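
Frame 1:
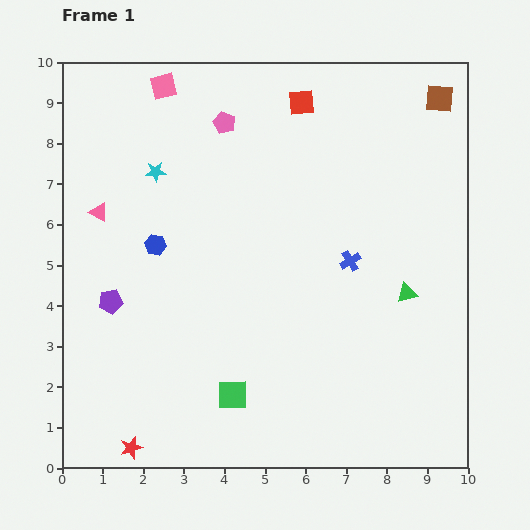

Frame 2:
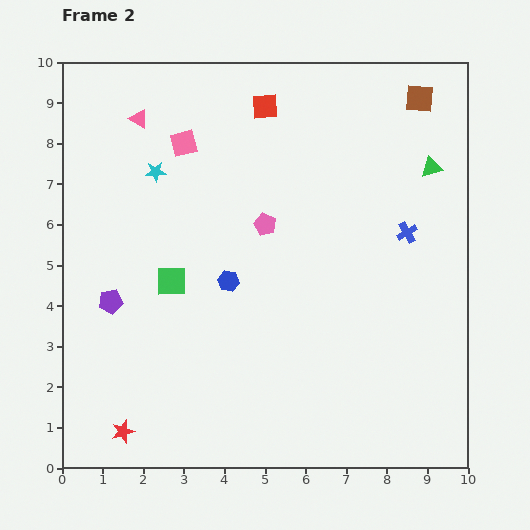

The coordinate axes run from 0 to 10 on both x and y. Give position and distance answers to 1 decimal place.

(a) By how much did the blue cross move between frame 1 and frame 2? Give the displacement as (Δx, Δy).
(1.4, 0.7)

The blue cross was at (7.1, 5.1) in frame 1 and (8.5, 5.8) in frame 2.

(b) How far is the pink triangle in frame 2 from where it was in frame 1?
2.5

The pink triangle moved from (0.9, 6.3) to (1.9, 8.6), a distance of √(1.0² + 2.3²) ≈ 2.5.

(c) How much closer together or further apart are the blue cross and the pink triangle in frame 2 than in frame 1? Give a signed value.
+0.9

Distance in frame 1: 6.3. Distance in frame 2: 7.2.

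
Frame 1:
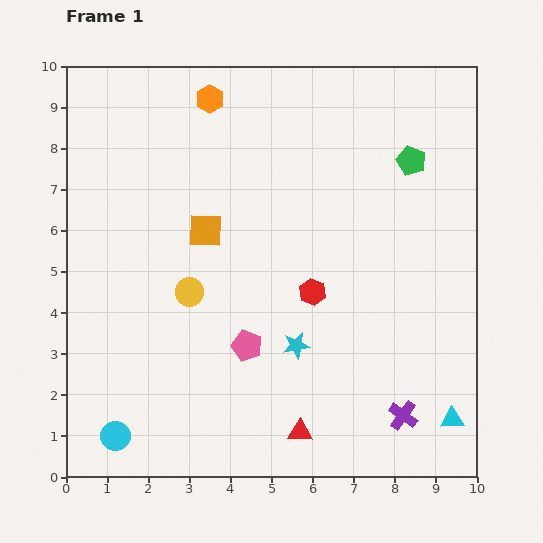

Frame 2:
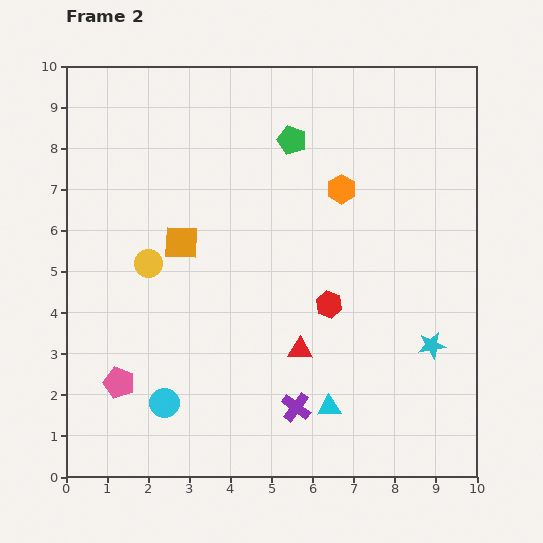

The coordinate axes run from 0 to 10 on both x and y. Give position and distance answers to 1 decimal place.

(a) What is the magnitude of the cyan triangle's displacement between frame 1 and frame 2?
3.0

The cyan triangle moved from (9.4, 1.4) to (6.4, 1.7), a distance of √(3.0² + 0.3²) ≈ 3.0.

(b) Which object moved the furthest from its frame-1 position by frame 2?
the orange hexagon

(moved 3.9; next 3.3)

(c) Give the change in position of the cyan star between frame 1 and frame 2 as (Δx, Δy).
(3.3, 0.0)

The cyan star was at (5.6, 3.2) in frame 1 and (8.9, 3.2) in frame 2.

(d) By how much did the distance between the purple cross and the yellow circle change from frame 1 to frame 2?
-1.0

Distance in frame 1: 6.0. Distance in frame 2: 5.0.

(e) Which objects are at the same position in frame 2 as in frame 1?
none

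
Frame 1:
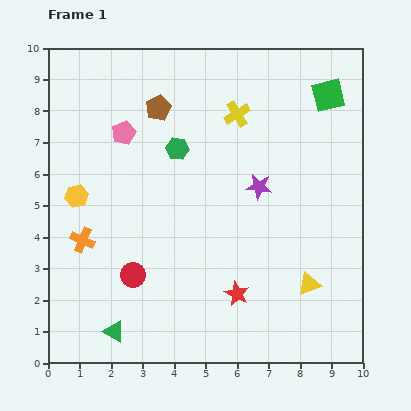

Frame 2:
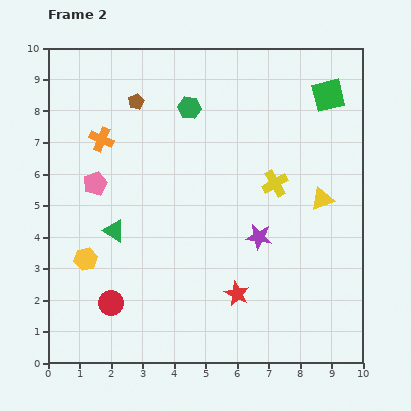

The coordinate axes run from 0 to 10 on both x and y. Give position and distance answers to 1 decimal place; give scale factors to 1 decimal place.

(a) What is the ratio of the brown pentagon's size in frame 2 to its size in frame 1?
0.6×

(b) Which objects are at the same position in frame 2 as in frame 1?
the green square, the red star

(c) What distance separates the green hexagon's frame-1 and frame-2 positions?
1.4

The green hexagon moved from (4.1, 6.8) to (4.5, 8.1), a distance of √(0.4² + 1.3²) ≈ 1.4.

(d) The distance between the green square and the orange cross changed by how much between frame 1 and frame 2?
-1.8

Distance in frame 1: 9.1. Distance in frame 2: 7.3.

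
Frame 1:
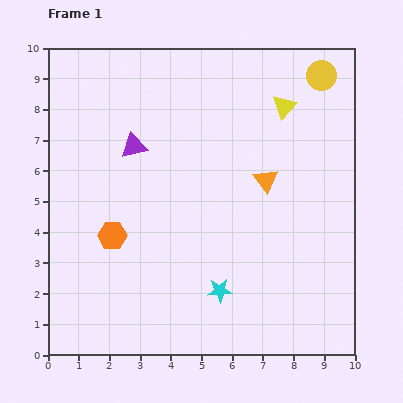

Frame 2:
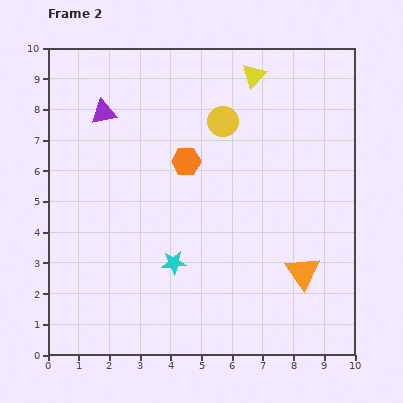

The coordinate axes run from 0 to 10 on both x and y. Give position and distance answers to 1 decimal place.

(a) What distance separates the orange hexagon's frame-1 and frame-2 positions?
3.4

The orange hexagon moved from (2.1, 3.9) to (4.5, 6.3), a distance of √(2.4² + 2.4²) ≈ 3.4.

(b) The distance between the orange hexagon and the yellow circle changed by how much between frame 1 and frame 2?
-6.8

Distance in frame 1: 8.6. Distance in frame 2: 1.8.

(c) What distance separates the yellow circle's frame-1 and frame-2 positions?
3.5

The yellow circle moved from (8.9, 9.1) to (5.7, 7.6), a distance of √(3.2² + 1.5²) ≈ 3.5.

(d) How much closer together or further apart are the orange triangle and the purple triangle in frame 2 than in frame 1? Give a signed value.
+3.9

Distance in frame 1: 4.4. Distance in frame 2: 8.3.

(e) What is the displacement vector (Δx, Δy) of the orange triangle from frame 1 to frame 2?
(1.2, -3.0)

The orange triangle was at (7.1, 5.7) in frame 1 and (8.3, 2.7) in frame 2.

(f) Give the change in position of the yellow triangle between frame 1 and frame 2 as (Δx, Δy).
(-1.0, 1.0)

The yellow triangle was at (7.7, 8.1) in frame 1 and (6.7, 9.1) in frame 2.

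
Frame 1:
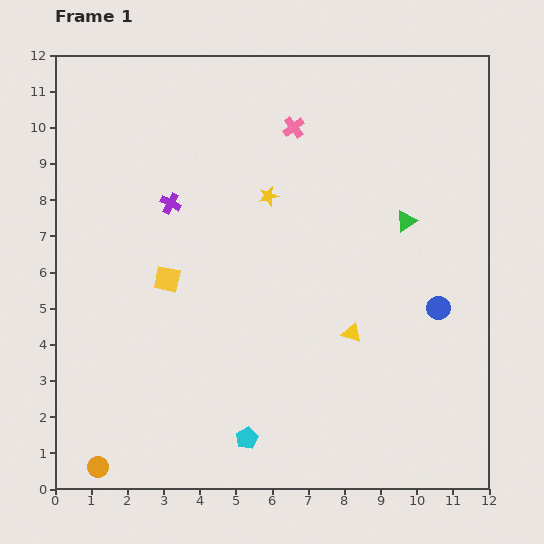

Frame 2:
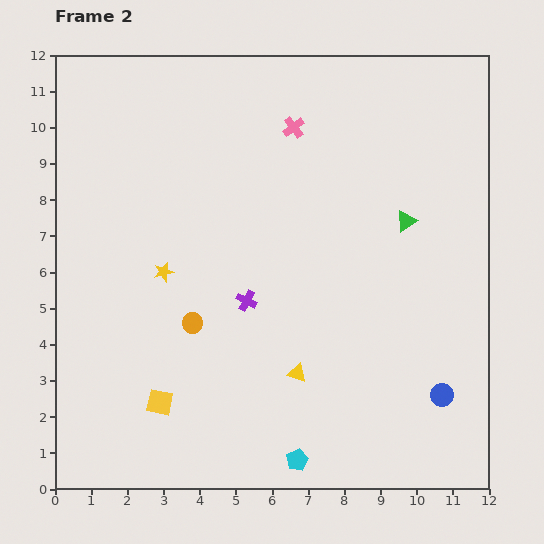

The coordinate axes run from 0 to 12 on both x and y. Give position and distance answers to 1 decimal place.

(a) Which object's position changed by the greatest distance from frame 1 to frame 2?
the orange circle

(moved 4.8; next 3.6)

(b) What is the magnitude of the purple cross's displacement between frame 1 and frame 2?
3.4

The purple cross moved from (3.2, 7.9) to (5.3, 5.2), a distance of √(2.1² + 2.7²) ≈ 3.4.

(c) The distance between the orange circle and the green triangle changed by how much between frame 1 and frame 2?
-4.4

Distance in frame 1: 10.9. Distance in frame 2: 6.5.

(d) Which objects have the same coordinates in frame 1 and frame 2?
the pink cross, the green triangle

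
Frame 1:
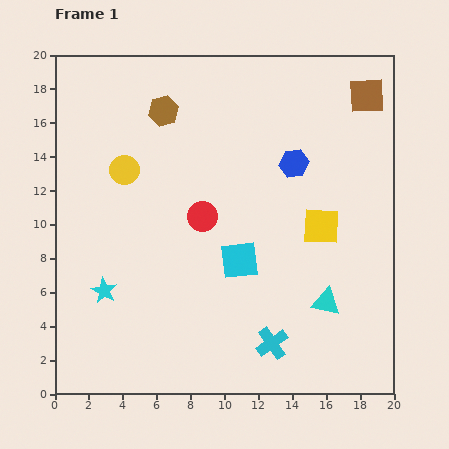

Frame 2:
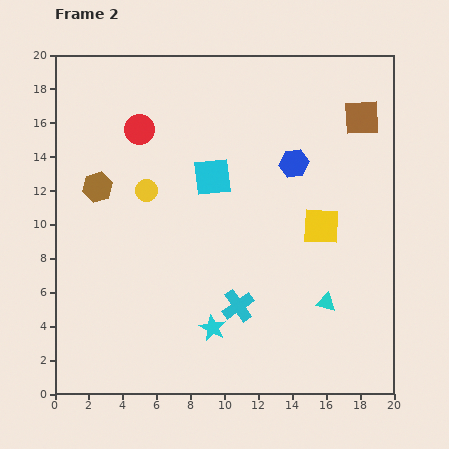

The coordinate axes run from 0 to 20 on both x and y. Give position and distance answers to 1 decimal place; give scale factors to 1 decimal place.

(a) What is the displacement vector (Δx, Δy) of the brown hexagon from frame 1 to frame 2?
(-3.9, -4.5)

The brown hexagon was at (6.4, 16.7) in frame 1 and (2.5, 12.2) in frame 2.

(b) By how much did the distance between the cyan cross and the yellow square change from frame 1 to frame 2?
-0.7

Distance in frame 1: 7.5. Distance in frame 2: 6.8.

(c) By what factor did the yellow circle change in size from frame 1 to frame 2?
0.7×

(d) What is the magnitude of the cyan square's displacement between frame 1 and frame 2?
5.2

The cyan square moved from (10.9, 7.9) to (9.3, 12.8), a distance of √(1.6² + 4.9²) ≈ 5.2.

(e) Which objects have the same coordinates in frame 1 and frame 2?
the blue hexagon, the cyan triangle, the yellow square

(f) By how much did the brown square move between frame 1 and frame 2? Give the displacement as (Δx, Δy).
(-0.3, -1.3)

The brown square was at (18.4, 17.6) in frame 1 and (18.1, 16.3) in frame 2.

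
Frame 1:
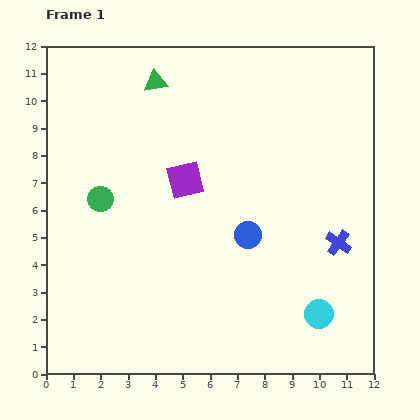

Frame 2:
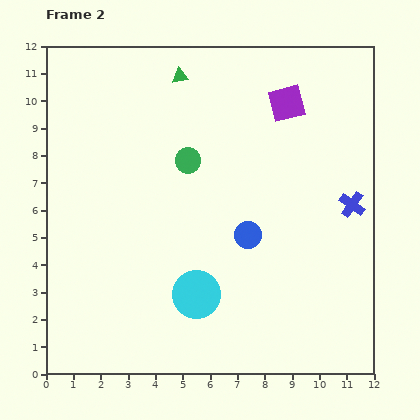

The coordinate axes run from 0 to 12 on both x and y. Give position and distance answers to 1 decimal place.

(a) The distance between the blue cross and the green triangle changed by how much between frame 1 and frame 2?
-1.0

Distance in frame 1: 8.9. Distance in frame 2: 7.9.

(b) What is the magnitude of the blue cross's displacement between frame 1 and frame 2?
1.5

The blue cross moved from (10.7, 4.8) to (11.2, 6.2), a distance of √(0.5² + 1.4²) ≈ 1.5.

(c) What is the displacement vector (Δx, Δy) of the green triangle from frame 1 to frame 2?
(0.9, 0.2)

The green triangle was at (4.0, 10.7) in frame 1 and (4.9, 10.9) in frame 2.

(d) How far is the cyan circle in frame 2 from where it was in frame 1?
4.6

The cyan circle moved from (10.0, 2.2) to (5.5, 2.9), a distance of √(4.5² + 0.7²) ≈ 4.6.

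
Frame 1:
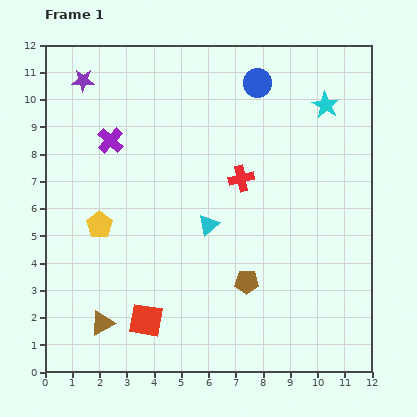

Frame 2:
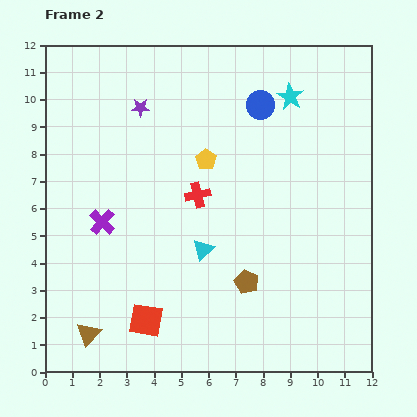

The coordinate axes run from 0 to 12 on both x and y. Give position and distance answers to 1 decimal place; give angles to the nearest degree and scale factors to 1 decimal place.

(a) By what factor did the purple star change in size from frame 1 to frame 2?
0.8×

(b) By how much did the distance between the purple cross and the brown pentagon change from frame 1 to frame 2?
-1.5

Distance in frame 1: 7.2. Distance in frame 2: 5.7.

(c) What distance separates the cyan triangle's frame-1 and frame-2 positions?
0.9

The cyan triangle moved from (6.0, 5.4) to (5.8, 4.5), a distance of √(0.2² + 0.9²) ≈ 0.9.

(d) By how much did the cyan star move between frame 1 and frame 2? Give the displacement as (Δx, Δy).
(-1.3, 0.3)

The cyan star was at (10.3, 9.8) in frame 1 and (9.0, 10.1) in frame 2.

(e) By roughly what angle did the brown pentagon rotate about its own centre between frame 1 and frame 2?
25° clockwise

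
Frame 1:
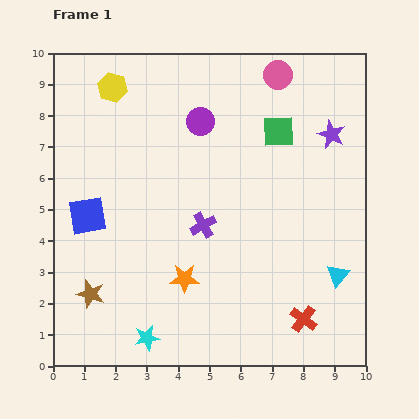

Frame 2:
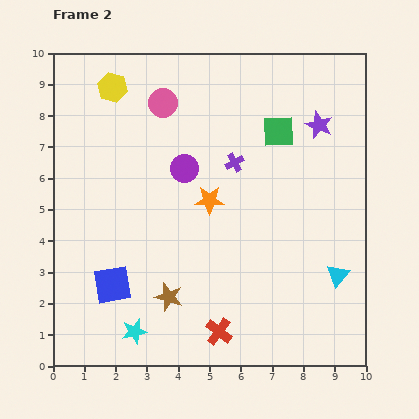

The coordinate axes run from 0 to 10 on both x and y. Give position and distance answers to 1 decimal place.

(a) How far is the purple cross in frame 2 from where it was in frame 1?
2.2

The purple cross moved from (4.8, 4.5) to (5.8, 6.5), a distance of √(1.0² + 2.0²) ≈ 2.2.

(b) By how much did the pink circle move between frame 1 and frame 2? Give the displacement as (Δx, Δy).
(-3.7, -0.9)

The pink circle was at (7.2, 9.3) in frame 1 and (3.5, 8.4) in frame 2.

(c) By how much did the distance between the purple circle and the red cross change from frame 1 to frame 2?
-1.8

Distance in frame 1: 7.1. Distance in frame 2: 5.3.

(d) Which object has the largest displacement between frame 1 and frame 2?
the pink circle

(moved 3.8; next 2.7)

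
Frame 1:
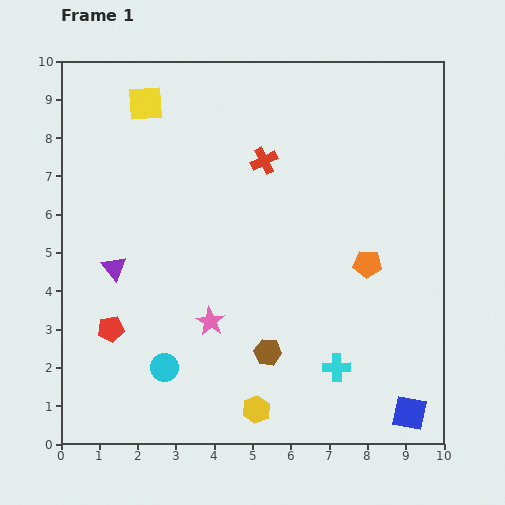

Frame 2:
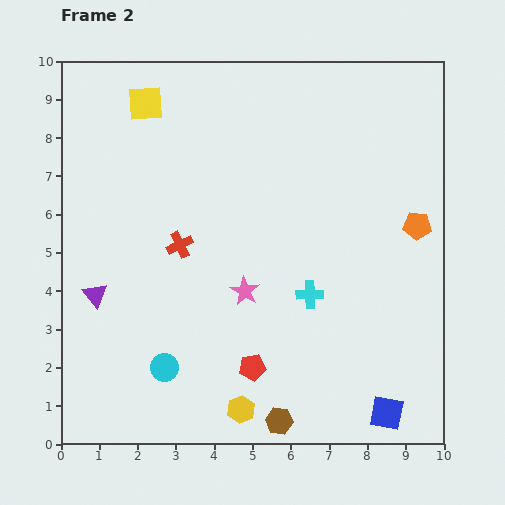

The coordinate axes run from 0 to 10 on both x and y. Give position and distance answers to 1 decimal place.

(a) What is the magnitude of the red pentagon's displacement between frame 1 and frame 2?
3.8

The red pentagon moved from (1.3, 3.0) to (5.0, 2.0), a distance of √(3.7² + 1.0²) ≈ 3.8.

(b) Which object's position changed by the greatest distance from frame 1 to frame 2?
the red pentagon

(moved 3.8; next 3.1)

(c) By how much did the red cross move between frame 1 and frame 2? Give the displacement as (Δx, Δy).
(-2.2, -2.2)

The red cross was at (5.3, 7.4) in frame 1 and (3.1, 5.2) in frame 2.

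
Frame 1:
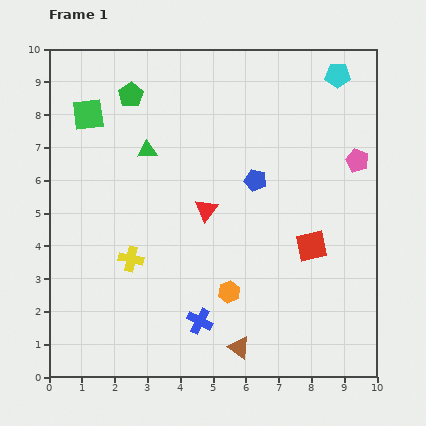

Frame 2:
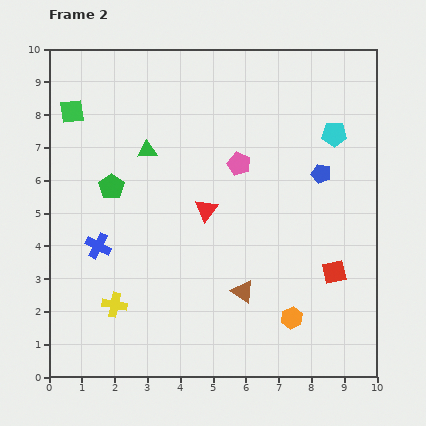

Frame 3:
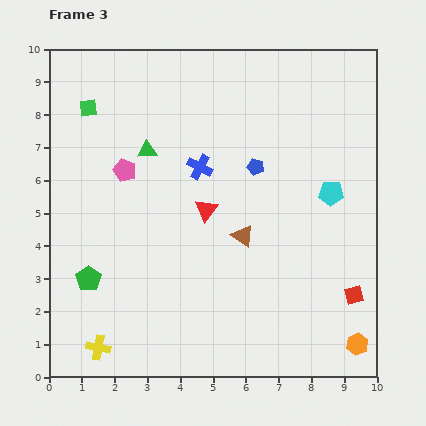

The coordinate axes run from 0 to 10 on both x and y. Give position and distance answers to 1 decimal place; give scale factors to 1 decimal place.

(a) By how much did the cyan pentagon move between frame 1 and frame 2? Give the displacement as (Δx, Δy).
(-0.1, -1.8)

The cyan pentagon was at (8.8, 9.2) in frame 1 and (8.7, 7.4) in frame 2.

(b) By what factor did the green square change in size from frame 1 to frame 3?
0.6×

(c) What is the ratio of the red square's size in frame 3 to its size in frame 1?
0.6×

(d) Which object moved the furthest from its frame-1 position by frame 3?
the pink pentagon

(moved 7.1; next 5.7)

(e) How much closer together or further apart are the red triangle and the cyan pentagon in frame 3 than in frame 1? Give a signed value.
-1.9

Distance in frame 1: 5.7. Distance in frame 3: 3.8.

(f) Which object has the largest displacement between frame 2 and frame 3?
the blue cross

(moved 3.9; next 3.5)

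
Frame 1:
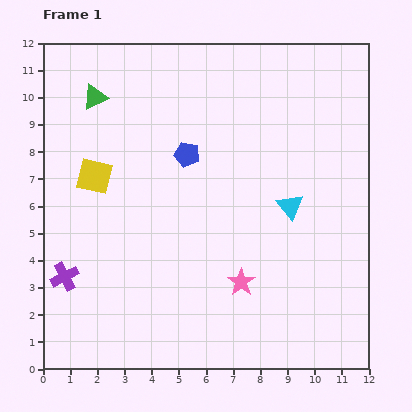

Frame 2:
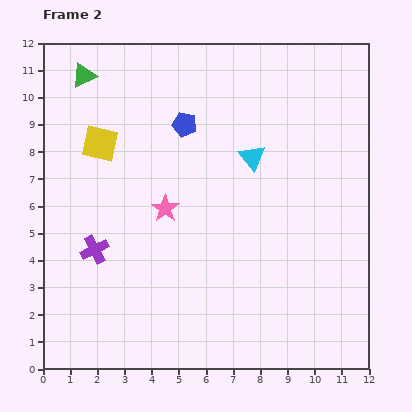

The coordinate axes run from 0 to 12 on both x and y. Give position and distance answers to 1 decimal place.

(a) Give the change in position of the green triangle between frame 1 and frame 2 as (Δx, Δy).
(-0.4, 0.8)

The green triangle was at (1.9, 10.0) in frame 1 and (1.5, 10.8) in frame 2.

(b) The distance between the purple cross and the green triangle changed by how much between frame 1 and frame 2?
-0.3

Distance in frame 1: 6.7. Distance in frame 2: 6.4.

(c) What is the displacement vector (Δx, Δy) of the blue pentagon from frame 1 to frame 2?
(-0.1, 1.1)

The blue pentagon was at (5.3, 7.9) in frame 1 and (5.2, 9.0) in frame 2.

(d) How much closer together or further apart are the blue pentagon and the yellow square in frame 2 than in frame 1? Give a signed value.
-0.3

Distance in frame 1: 3.5. Distance in frame 2: 3.2.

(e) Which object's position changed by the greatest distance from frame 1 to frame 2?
the pink star

(moved 3.9; next 2.3)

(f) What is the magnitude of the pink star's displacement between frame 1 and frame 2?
3.9

The pink star moved from (7.3, 3.2) to (4.5, 5.9), a distance of √(2.8² + 2.7²) ≈ 3.9.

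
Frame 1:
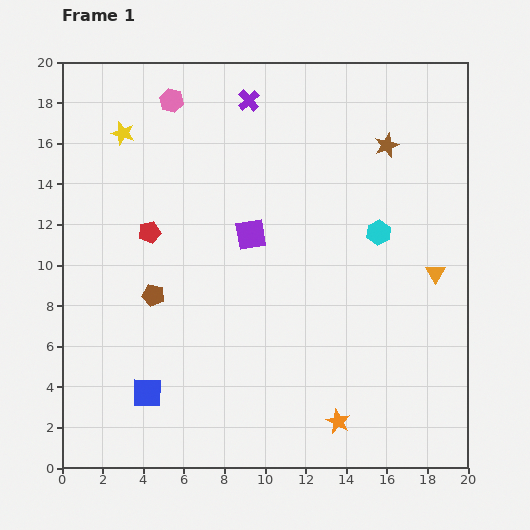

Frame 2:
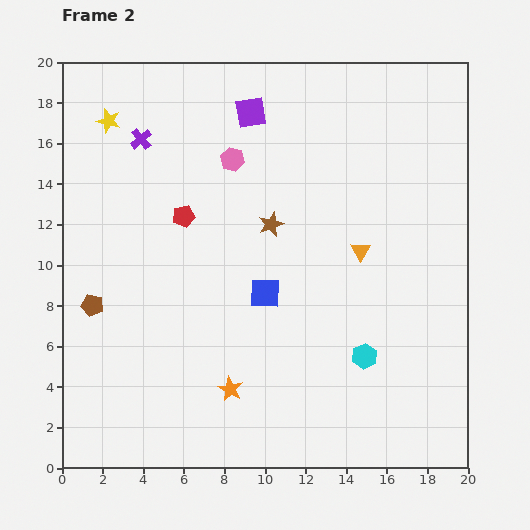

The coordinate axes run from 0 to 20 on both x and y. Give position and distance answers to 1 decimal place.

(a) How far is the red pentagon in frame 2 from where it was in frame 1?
1.9

The red pentagon moved from (4.3, 11.6) to (6.0, 12.4), a distance of √(1.7² + 0.8²) ≈ 1.9.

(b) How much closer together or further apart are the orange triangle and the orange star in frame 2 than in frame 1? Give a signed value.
+0.6

Distance in frame 1: 8.7. Distance in frame 2: 9.3.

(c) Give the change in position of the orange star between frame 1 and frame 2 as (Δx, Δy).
(-5.3, 1.6)

The orange star was at (13.6, 2.3) in frame 1 and (8.3, 3.9) in frame 2.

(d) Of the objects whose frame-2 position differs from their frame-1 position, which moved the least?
the yellow star

(moved 0.9)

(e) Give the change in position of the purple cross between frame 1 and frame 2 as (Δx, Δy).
(-5.3, -1.9)

The purple cross was at (9.2, 18.1) in frame 1 and (3.9, 16.2) in frame 2.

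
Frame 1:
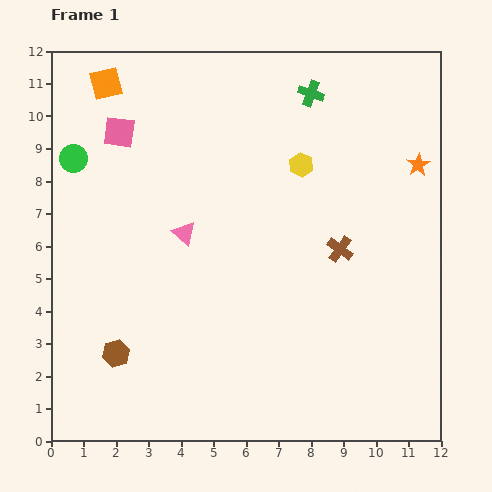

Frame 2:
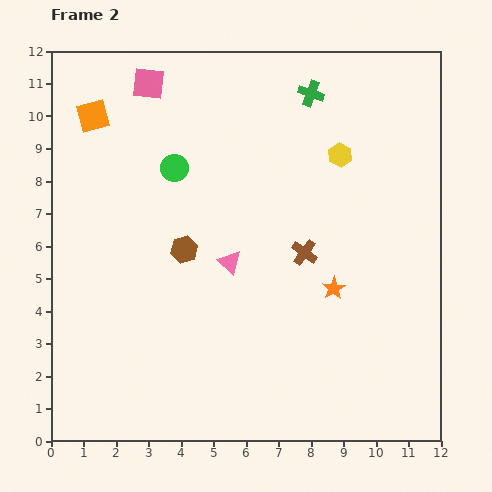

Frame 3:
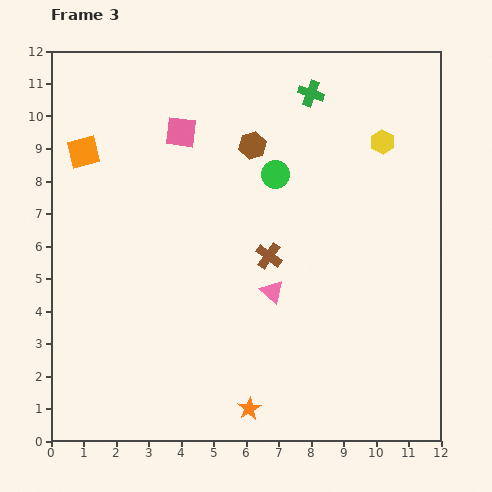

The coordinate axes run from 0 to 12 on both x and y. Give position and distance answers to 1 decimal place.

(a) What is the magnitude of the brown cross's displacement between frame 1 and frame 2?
1.1

The brown cross moved from (8.9, 5.9) to (7.8, 5.8), a distance of √(1.1² + 0.1²) ≈ 1.1.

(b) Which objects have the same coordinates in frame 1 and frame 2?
the green cross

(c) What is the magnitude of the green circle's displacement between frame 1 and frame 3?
6.2

The green circle moved from (0.7, 8.7) to (6.9, 8.2), a distance of √(6.2² + 0.5²) ≈ 6.2.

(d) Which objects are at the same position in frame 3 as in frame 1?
the green cross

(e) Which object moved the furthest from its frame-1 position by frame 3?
the orange star

(moved 9.1; next 7.7)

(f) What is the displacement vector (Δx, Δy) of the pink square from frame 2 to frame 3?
(1.0, -1.5)

The pink square was at (3.0, 11.0) in frame 2 and (4.0, 9.5) in frame 3.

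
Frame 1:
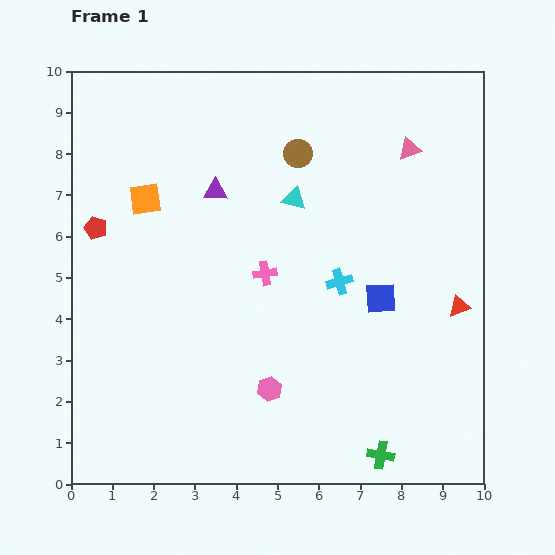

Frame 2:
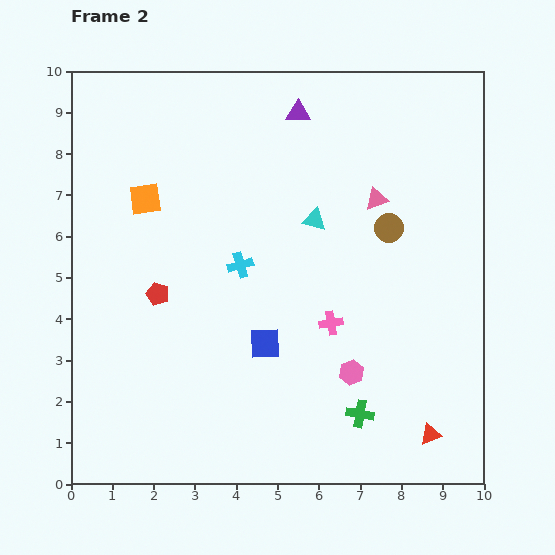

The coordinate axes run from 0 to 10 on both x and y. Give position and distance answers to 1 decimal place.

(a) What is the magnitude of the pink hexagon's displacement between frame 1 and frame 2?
2.0

The pink hexagon moved from (4.8, 2.3) to (6.8, 2.7), a distance of √(2.0² + 0.4²) ≈ 2.0.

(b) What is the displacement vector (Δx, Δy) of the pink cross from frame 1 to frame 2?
(1.6, -1.2)

The pink cross was at (4.7, 5.1) in frame 1 and (6.3, 3.9) in frame 2.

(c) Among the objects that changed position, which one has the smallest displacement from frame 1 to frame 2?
the cyan triangle

(moved 0.7)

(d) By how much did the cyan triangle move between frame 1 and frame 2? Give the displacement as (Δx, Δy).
(0.5, -0.5)

The cyan triangle was at (5.4, 6.9) in frame 1 and (5.9, 6.4) in frame 2.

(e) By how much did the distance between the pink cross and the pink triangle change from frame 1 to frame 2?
-1.4

Distance in frame 1: 4.6. Distance in frame 2: 3.2.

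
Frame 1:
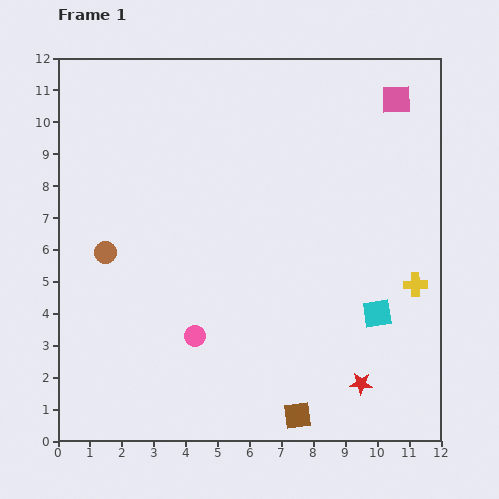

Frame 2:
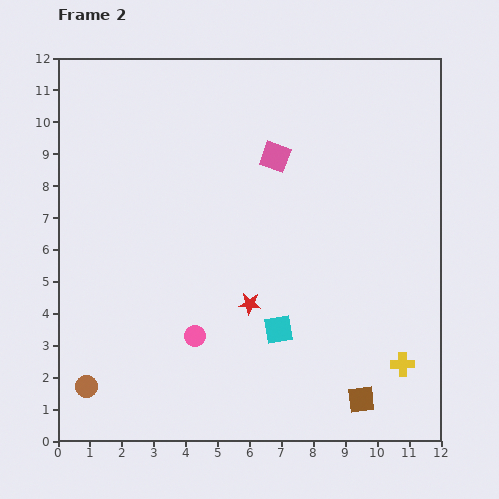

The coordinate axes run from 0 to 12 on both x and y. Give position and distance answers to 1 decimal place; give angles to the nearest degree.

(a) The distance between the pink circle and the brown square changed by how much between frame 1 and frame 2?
+1.5

Distance in frame 1: 4.1. Distance in frame 2: 5.6.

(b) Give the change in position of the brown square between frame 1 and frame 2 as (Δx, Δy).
(2.0, 0.5)

The brown square was at (7.5, 0.8) in frame 1 and (9.5, 1.3) in frame 2.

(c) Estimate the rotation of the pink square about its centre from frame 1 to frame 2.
20° clockwise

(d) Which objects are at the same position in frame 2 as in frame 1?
the pink circle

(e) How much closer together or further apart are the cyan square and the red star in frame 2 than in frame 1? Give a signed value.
-1.1

Distance in frame 1: 2.3. Distance in frame 2: 1.2.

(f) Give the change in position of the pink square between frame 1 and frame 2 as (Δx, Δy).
(-3.8, -1.8)

The pink square was at (10.6, 10.7) in frame 1 and (6.8, 8.9) in frame 2.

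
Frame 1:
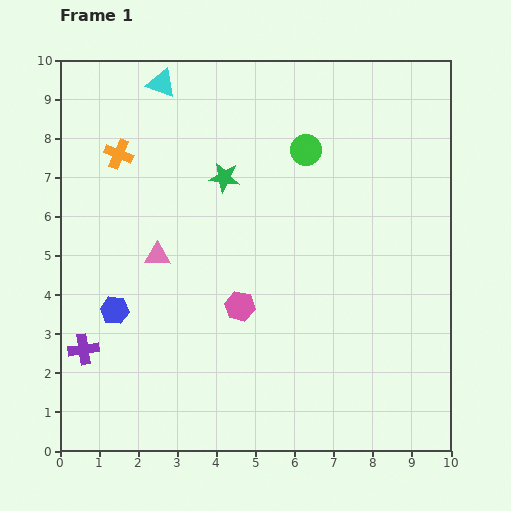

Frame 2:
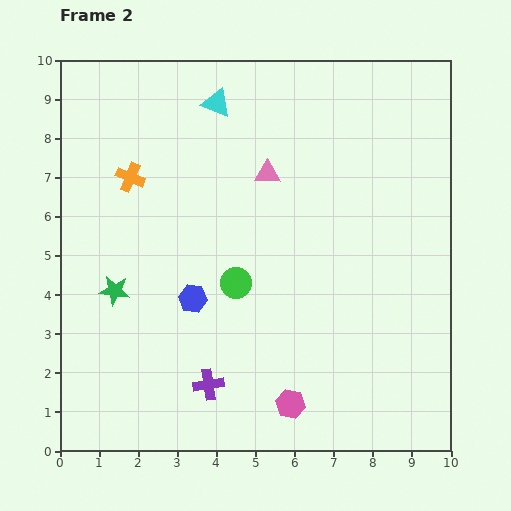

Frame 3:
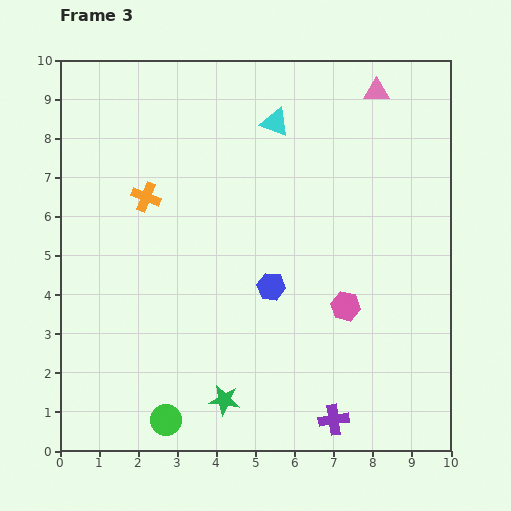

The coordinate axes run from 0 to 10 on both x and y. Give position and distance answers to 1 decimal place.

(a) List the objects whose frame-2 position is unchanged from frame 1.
none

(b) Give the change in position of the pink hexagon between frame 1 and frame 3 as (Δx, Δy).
(2.7, 0.0)

The pink hexagon was at (4.6, 3.7) in frame 1 and (7.3, 3.7) in frame 3.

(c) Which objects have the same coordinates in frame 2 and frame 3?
none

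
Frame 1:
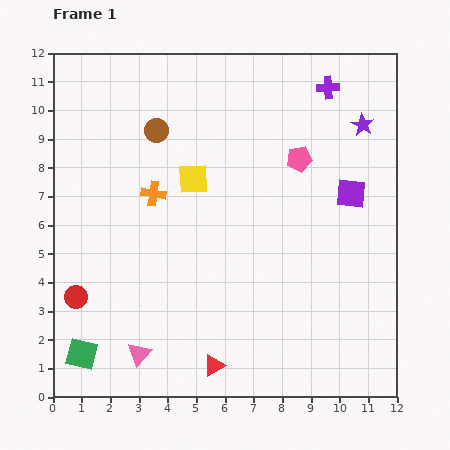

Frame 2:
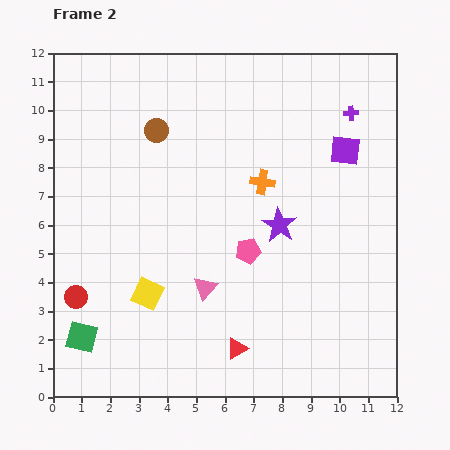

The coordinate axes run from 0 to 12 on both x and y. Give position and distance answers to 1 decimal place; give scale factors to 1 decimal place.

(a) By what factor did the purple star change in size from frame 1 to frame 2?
1.5×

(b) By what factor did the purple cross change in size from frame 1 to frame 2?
0.6×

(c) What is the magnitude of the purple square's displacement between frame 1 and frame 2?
1.5

The purple square moved from (10.4, 7.1) to (10.2, 8.6), a distance of √(0.2² + 1.5²) ≈ 1.5.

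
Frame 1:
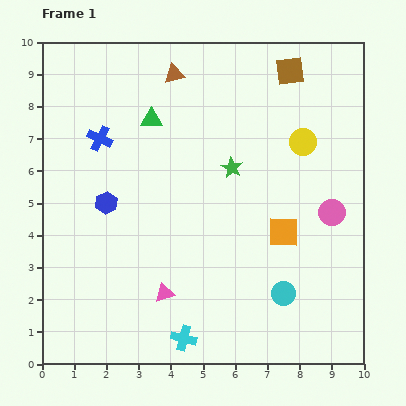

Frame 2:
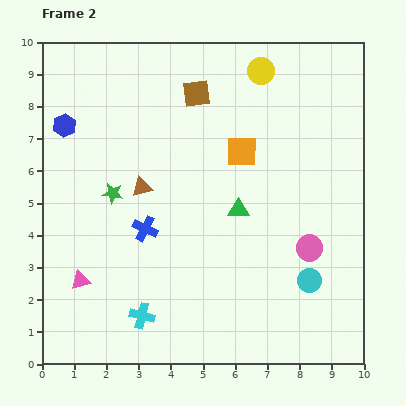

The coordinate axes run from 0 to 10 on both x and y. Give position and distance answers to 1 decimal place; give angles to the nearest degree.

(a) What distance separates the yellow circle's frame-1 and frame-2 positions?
2.6

The yellow circle moved from (8.1, 6.9) to (6.8, 9.1), a distance of √(1.3² + 2.2²) ≈ 2.6.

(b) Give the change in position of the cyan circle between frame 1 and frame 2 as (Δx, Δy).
(0.8, 0.4)

The cyan circle was at (7.5, 2.2) in frame 1 and (8.3, 2.6) in frame 2.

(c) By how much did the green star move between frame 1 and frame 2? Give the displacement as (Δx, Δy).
(-3.7, -0.8)

The green star was at (5.9, 6.1) in frame 1 and (2.2, 5.3) in frame 2.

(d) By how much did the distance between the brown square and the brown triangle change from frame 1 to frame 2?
-0.2

Distance in frame 1: 3.6. Distance in frame 2: 3.4.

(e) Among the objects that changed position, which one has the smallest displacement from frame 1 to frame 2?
the cyan circle

(moved 0.9)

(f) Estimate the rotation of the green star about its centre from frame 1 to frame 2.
19° counter-clockwise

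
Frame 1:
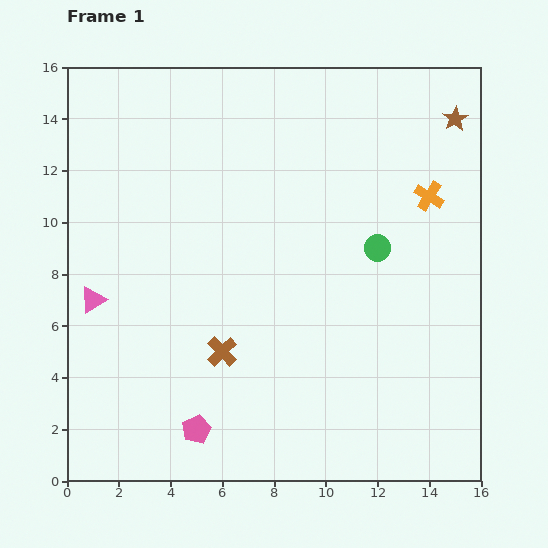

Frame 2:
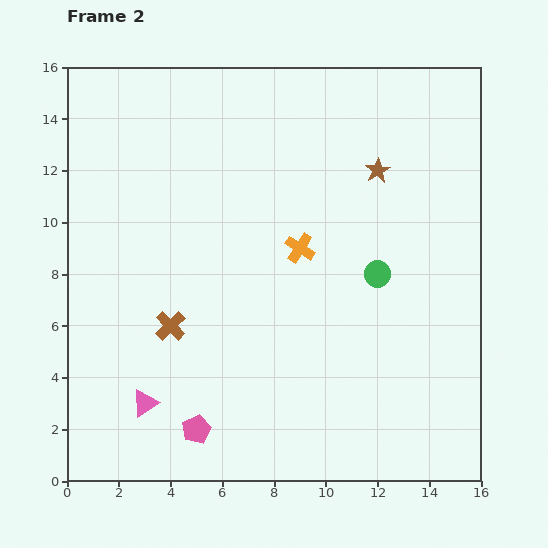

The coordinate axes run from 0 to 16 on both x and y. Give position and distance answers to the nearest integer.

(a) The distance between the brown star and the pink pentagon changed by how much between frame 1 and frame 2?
-4

Distance in frame 1: 16. Distance in frame 2: 12.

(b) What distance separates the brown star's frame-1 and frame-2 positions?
4

The brown star moved from (15, 14) to (12, 12), a distance of √(3² + 2²) ≈ 4.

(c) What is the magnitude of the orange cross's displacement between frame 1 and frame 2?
5

The orange cross moved from (14, 11) to (9, 9), a distance of √(5² + 2²) ≈ 5.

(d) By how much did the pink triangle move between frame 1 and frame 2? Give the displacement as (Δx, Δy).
(2, -4)

The pink triangle was at (1, 7) in frame 1 and (3, 3) in frame 2.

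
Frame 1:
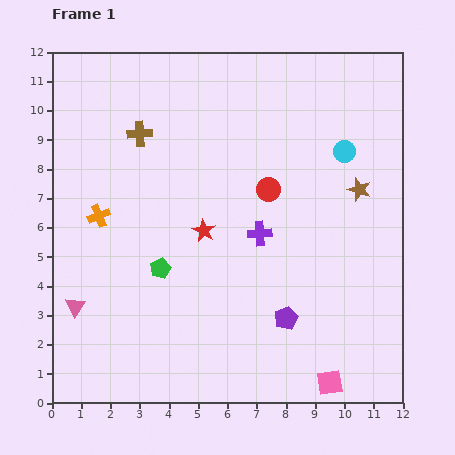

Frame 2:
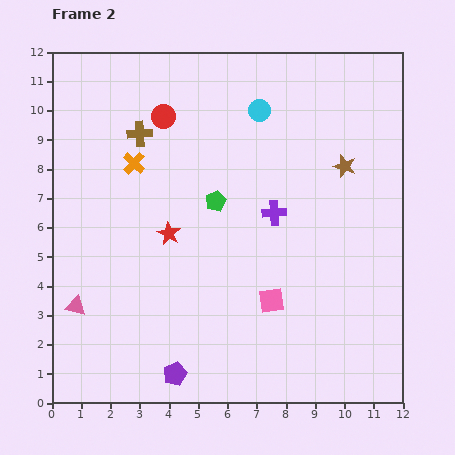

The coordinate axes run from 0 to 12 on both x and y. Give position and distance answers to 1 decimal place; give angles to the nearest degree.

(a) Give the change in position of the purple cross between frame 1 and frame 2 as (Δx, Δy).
(0.5, 0.7)

The purple cross was at (7.1, 5.8) in frame 1 and (7.6, 6.5) in frame 2.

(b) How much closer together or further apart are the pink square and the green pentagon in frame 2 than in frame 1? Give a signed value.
-3.1

Distance in frame 1: 7.0. Distance in frame 2: 3.9.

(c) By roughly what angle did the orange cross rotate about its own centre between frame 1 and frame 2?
27° counter-clockwise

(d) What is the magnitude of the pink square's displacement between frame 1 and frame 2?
3.4

The pink square moved from (9.5, 0.7) to (7.5, 3.5), a distance of √(2.0² + 2.8²) ≈ 3.4.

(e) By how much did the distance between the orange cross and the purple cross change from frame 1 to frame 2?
-0.4

Distance in frame 1: 5.5. Distance in frame 2: 5.1.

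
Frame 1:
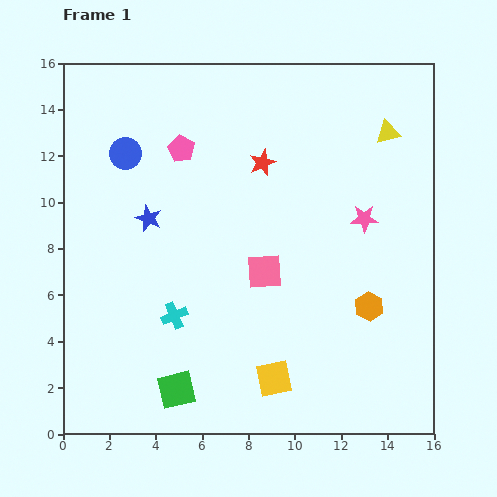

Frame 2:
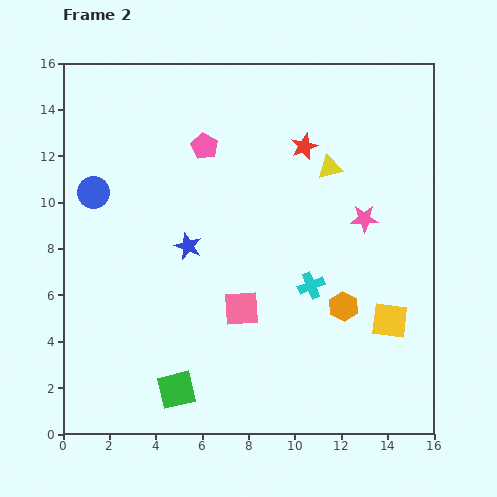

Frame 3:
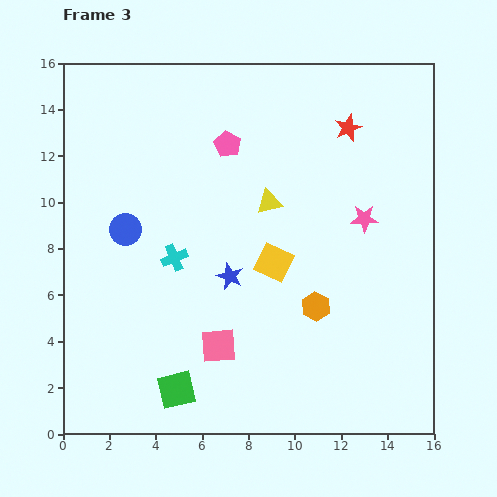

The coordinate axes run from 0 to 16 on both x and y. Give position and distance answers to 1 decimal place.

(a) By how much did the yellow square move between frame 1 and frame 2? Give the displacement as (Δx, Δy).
(5.0, 2.5)

The yellow square was at (9.1, 2.4) in frame 1 and (14.1, 4.9) in frame 2.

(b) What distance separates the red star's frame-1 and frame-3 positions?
4.0

The red star moved from (8.6, 11.7) to (12.3, 13.2), a distance of √(3.7² + 1.5²) ≈ 4.0.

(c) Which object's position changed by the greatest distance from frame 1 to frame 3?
the yellow triangle

(moved 5.9; next 5.0)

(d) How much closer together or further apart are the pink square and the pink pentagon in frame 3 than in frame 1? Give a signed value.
+2.3

Distance in frame 1: 6.4. Distance in frame 3: 8.7.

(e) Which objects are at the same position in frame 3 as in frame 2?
the pink star, the green square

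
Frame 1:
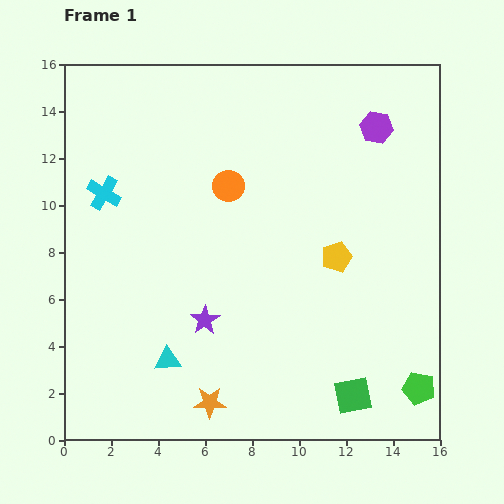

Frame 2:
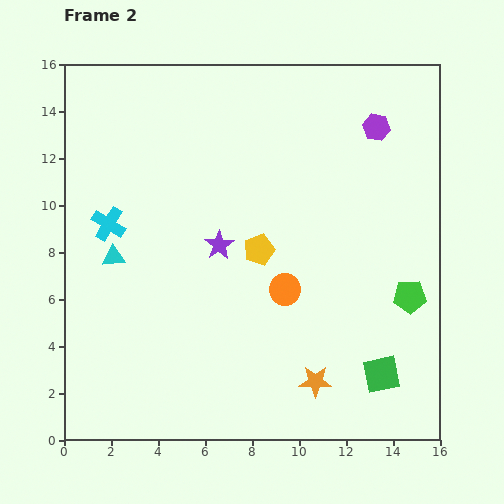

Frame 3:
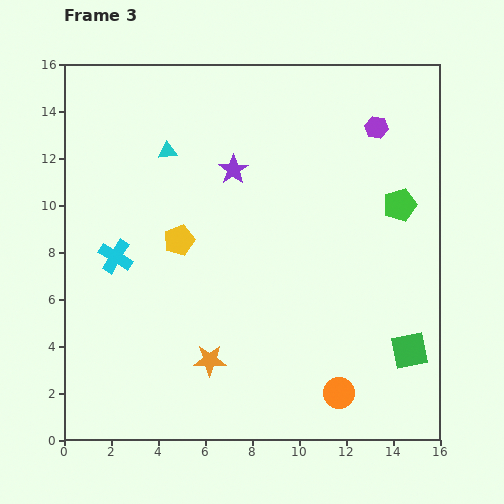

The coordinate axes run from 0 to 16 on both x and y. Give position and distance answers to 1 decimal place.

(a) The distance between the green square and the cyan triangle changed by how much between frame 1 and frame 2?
+4.4

Distance in frame 1: 8.0. Distance in frame 2: 12.4.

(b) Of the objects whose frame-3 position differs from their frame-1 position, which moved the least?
the orange star

(moved 1.8)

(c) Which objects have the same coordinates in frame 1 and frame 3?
the purple hexagon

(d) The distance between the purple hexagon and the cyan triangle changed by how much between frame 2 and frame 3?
-3.5

Distance in frame 2: 12.5. Distance in frame 3: 9.0.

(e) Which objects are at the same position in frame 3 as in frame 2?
the purple hexagon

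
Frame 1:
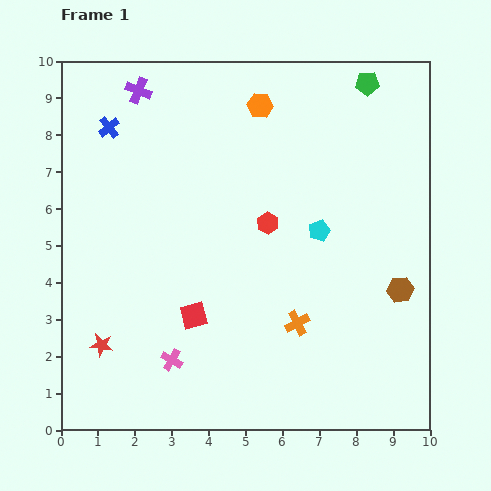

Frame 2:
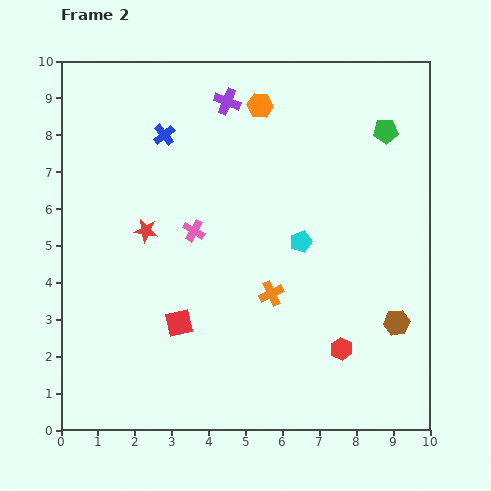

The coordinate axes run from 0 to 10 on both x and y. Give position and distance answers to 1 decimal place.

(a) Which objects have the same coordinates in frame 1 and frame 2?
the orange hexagon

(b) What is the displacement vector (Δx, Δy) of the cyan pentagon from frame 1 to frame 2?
(-0.5, -0.3)

The cyan pentagon was at (7.0, 5.4) in frame 1 and (6.5, 5.1) in frame 2.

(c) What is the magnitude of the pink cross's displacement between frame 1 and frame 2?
3.6

The pink cross moved from (3.0, 1.9) to (3.6, 5.4), a distance of √(0.6² + 3.5²) ≈ 3.6.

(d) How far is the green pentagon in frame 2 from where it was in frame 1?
1.4

The green pentagon moved from (8.3, 9.4) to (8.8, 8.1), a distance of √(0.5² + 1.3²) ≈ 1.4.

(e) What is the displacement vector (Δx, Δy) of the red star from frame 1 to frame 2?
(1.2, 3.1)

The red star was at (1.1, 2.3) in frame 1 and (2.3, 5.4) in frame 2.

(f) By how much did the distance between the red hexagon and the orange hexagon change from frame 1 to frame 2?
+3.8

Distance in frame 1: 3.2. Distance in frame 2: 7.0.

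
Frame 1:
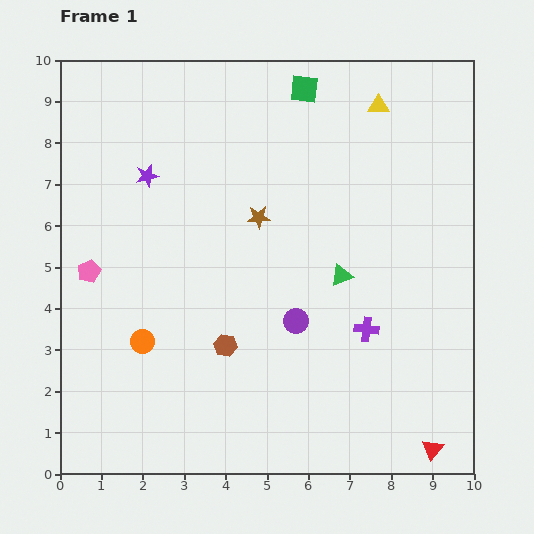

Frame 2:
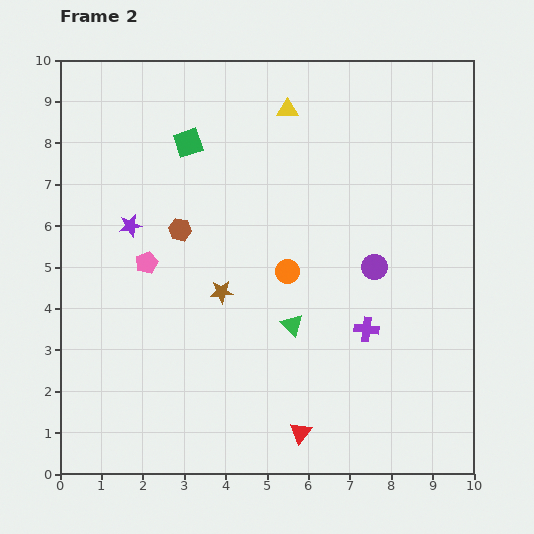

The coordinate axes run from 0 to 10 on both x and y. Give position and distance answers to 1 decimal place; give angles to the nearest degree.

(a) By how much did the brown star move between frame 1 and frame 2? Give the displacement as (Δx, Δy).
(-0.9, -1.8)

The brown star was at (4.8, 6.2) in frame 1 and (3.9, 4.4) in frame 2.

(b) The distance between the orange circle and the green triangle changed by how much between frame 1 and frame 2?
-3.8

Distance in frame 1: 5.1. Distance in frame 2: 1.3.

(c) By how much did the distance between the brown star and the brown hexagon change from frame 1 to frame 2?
-1.4

Distance in frame 1: 3.2. Distance in frame 2: 1.8.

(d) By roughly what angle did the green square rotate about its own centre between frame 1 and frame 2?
25° counter-clockwise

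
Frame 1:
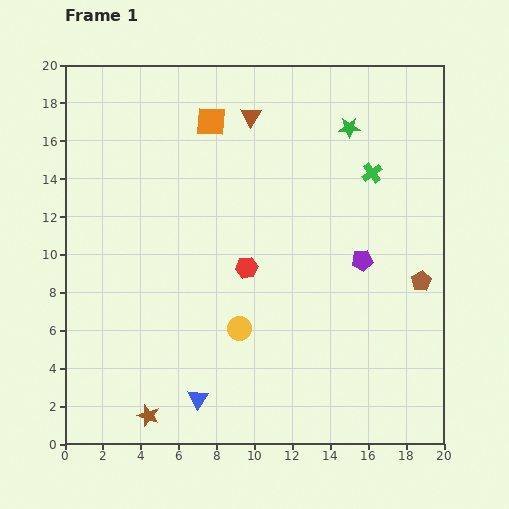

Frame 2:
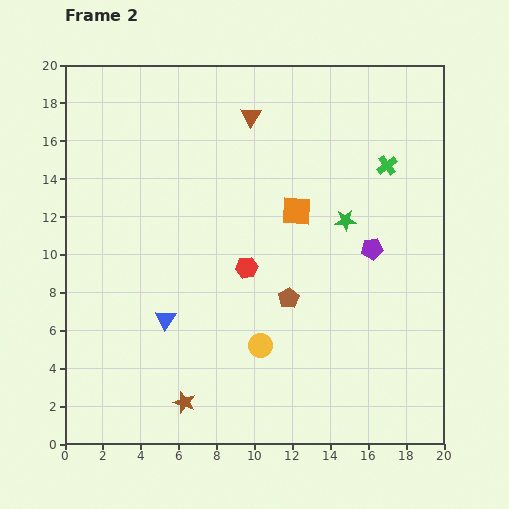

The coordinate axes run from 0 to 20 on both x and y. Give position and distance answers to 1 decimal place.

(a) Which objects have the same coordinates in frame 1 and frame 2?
the red hexagon, the brown triangle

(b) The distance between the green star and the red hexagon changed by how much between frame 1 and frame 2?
-3.4

Distance in frame 1: 9.2. Distance in frame 2: 5.8.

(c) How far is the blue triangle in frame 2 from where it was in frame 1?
4.5

The blue triangle moved from (7.0, 2.4) to (5.3, 6.6), a distance of √(1.7² + 4.2²) ≈ 4.5.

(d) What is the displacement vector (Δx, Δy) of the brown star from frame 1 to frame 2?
(1.9, 0.7)

The brown star was at (4.4, 1.5) in frame 1 and (6.3, 2.2) in frame 2.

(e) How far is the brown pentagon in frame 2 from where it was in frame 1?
7.1

The brown pentagon moved from (18.8, 8.6) to (11.8, 7.7), a distance of √(7.0² + 0.9²) ≈ 7.1.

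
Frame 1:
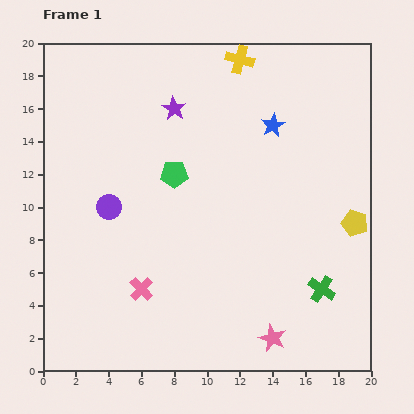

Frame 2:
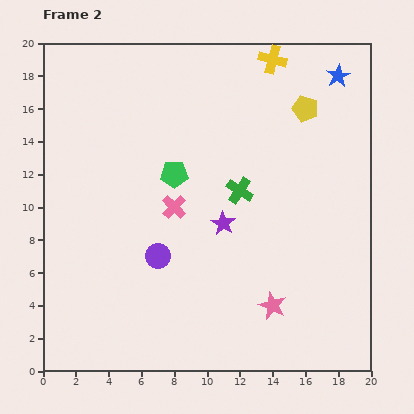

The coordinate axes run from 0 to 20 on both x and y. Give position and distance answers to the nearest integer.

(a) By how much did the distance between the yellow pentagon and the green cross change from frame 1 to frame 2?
+2

Distance in frame 1: 4. Distance in frame 2: 6.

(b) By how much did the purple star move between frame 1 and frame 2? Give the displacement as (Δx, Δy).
(3, -7)

The purple star was at (8, 16) in frame 1 and (11, 9) in frame 2.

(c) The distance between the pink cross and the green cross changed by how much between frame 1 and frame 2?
-7

Distance in frame 1: 11. Distance in frame 2: 4.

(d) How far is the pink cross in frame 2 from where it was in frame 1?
5

The pink cross moved from (6, 5) to (8, 10), a distance of √(2² + 5²) ≈ 5.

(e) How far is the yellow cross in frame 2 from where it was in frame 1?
2

The yellow cross moved from (12, 19) to (14, 19), a distance of √(2² + 0²) ≈ 2.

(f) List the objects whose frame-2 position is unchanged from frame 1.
the green pentagon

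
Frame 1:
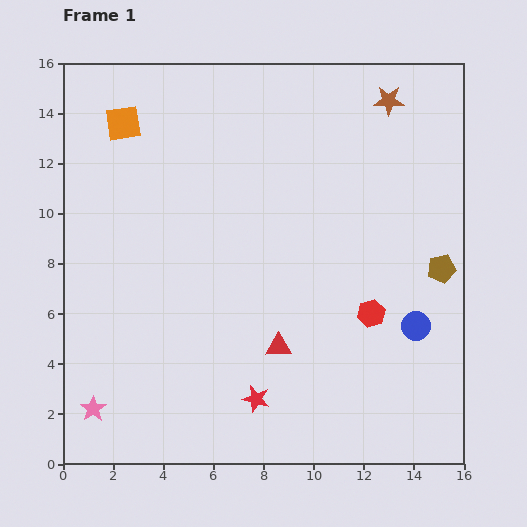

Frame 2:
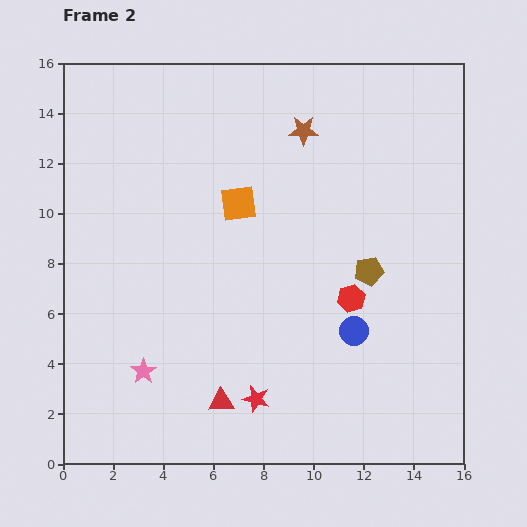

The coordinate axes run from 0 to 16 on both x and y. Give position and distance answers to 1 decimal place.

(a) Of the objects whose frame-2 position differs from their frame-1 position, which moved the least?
the red hexagon

(moved 1.0)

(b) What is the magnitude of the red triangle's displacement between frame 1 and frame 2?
3.2

The red triangle moved from (8.6, 4.7) to (6.3, 2.5), a distance of √(2.3² + 2.2²) ≈ 3.2.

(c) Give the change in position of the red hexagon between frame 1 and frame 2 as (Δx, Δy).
(-0.8, 0.6)

The red hexagon was at (12.3, 6.0) in frame 1 and (11.5, 6.6) in frame 2.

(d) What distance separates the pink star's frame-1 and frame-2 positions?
2.5

The pink star moved from (1.2, 2.2) to (3.2, 3.7), a distance of √(2.0² + 1.5²) ≈ 2.5.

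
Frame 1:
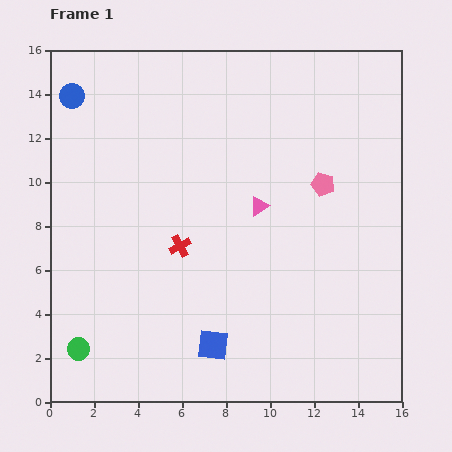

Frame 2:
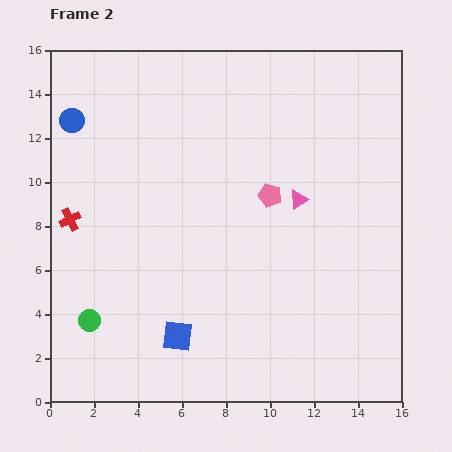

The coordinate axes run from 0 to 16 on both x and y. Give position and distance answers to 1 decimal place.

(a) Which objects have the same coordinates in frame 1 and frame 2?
none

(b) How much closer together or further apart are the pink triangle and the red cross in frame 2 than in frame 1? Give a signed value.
+6.4

Distance in frame 1: 4.0. Distance in frame 2: 10.4.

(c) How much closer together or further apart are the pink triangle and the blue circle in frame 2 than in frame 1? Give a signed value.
+1.0

Distance in frame 1: 9.9. Distance in frame 2: 10.9.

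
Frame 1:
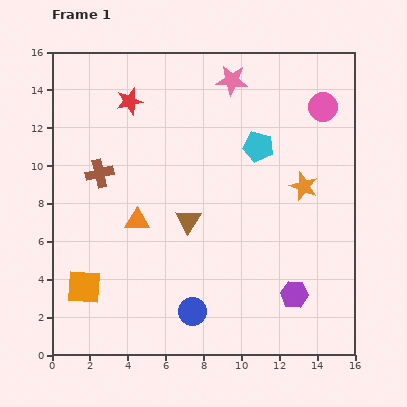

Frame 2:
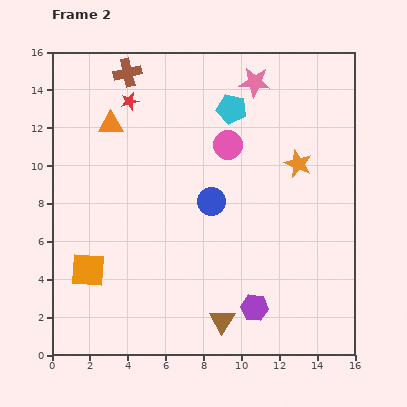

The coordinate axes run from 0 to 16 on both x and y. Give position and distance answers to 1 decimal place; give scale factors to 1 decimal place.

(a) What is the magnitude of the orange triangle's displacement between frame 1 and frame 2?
5.3

The orange triangle moved from (4.5, 7.1) to (3.1, 12.2), a distance of √(1.4² + 5.1²) ≈ 5.3.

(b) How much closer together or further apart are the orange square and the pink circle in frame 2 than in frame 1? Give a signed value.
-5.9

Distance in frame 1: 15.8. Distance in frame 2: 9.9.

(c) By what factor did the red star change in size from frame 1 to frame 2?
0.7×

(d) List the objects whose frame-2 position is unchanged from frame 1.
the red star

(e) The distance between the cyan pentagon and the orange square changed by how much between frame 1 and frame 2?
-0.4

Distance in frame 1: 11.8. Distance in frame 2: 11.4.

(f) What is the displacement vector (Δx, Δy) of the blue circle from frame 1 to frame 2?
(1.0, 5.8)

The blue circle was at (7.4, 2.3) in frame 1 and (8.4, 8.1) in frame 2.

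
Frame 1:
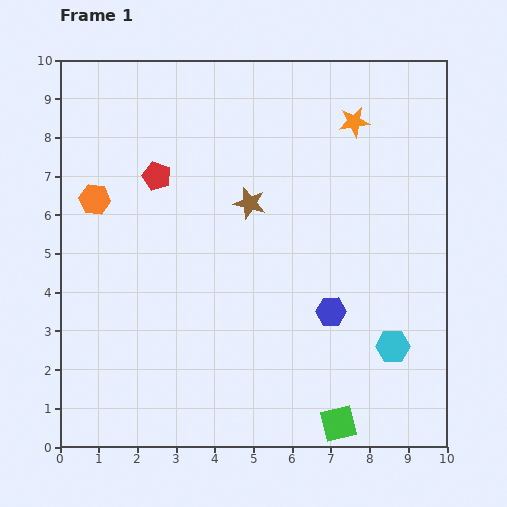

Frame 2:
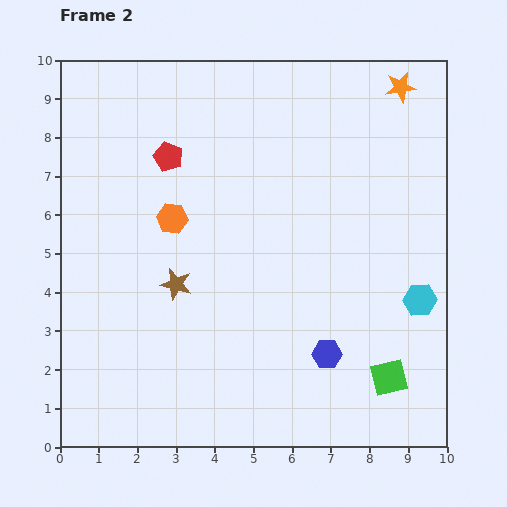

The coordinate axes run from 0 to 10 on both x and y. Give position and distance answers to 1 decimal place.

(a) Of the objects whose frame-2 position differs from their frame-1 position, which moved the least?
the red pentagon

(moved 0.6)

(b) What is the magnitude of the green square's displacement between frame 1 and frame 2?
1.8

The green square moved from (7.2, 0.6) to (8.5, 1.8), a distance of √(1.3² + 1.2²) ≈ 1.8.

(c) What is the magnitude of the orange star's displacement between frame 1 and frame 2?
1.5

The orange star moved from (7.6, 8.4) to (8.8, 9.3), a distance of √(1.2² + 0.9²) ≈ 1.5.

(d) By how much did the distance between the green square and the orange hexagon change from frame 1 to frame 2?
-1.7

Distance in frame 1: 8.6. Distance in frame 2: 6.9.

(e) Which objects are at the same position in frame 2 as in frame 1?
none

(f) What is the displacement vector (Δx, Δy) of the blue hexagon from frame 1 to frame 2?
(-0.1, -1.1)

The blue hexagon was at (7.0, 3.5) in frame 1 and (6.9, 2.4) in frame 2.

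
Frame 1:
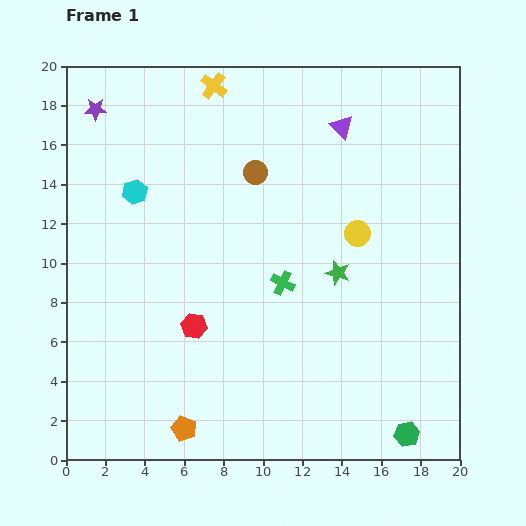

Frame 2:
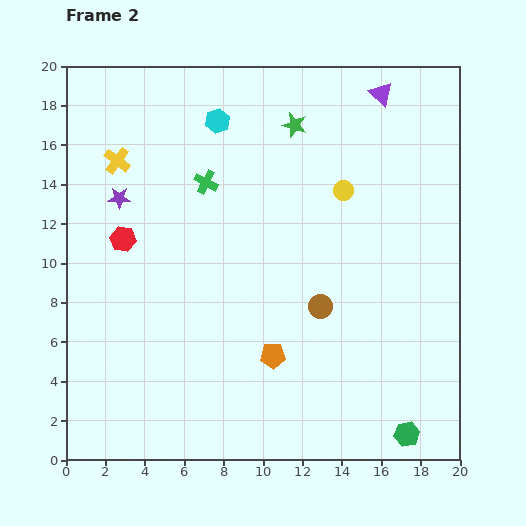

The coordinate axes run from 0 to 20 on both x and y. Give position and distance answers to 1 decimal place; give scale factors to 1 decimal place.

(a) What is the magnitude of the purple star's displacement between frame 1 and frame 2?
4.7

The purple star moved from (1.5, 17.8) to (2.7, 13.3), a distance of √(1.2² + 4.5²) ≈ 4.7.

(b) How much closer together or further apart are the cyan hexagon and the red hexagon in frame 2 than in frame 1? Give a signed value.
+0.3

Distance in frame 1: 7.4. Distance in frame 2: 7.7.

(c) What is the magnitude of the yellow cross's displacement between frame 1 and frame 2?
6.2

The yellow cross moved from (7.5, 19.0) to (2.6, 15.2), a distance of √(4.9² + 3.8²) ≈ 6.2.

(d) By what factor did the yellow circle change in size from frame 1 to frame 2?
0.8×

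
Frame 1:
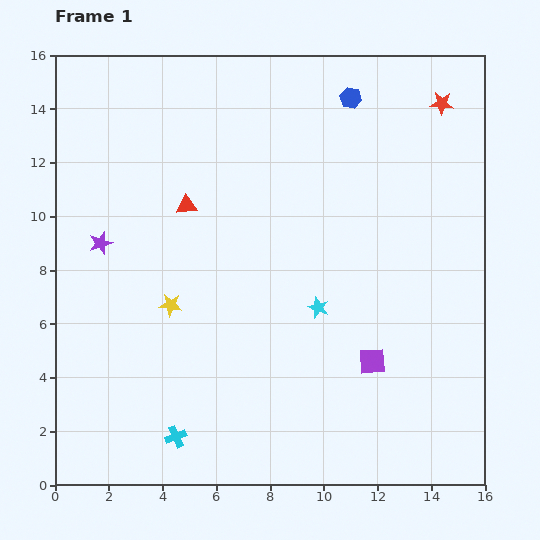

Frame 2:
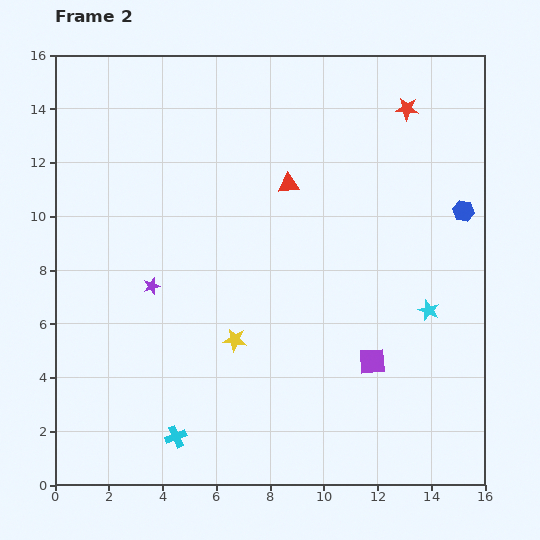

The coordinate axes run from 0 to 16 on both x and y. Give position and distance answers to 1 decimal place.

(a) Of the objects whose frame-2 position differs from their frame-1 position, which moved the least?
the red star

(moved 1.3)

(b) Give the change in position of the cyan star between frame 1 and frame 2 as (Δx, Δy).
(4.1, -0.1)

The cyan star was at (9.8, 6.6) in frame 1 and (13.9, 6.5) in frame 2.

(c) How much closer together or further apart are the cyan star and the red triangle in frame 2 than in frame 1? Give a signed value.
+0.8

Distance in frame 1: 6.2. Distance in frame 2: 7.0.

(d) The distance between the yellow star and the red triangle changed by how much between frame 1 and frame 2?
+2.4

Distance in frame 1: 3.7. Distance in frame 2: 6.1.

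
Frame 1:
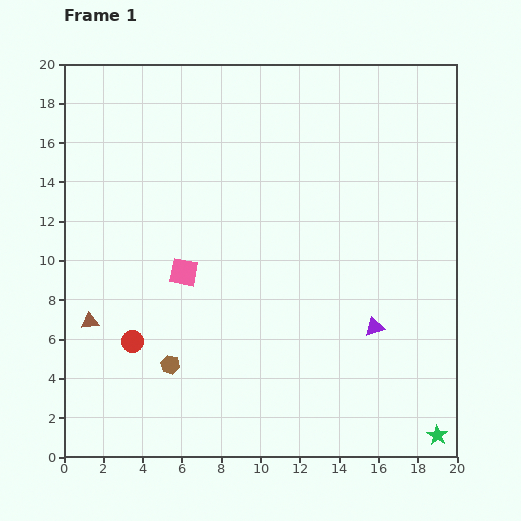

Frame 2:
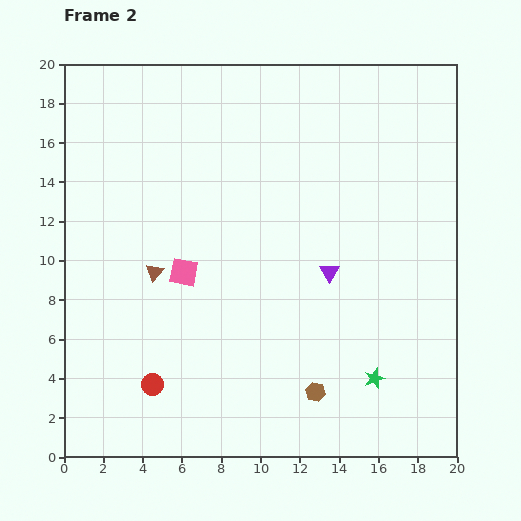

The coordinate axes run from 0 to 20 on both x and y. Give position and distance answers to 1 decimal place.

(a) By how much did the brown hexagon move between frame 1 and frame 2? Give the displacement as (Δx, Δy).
(7.4, -1.4)

The brown hexagon was at (5.4, 4.7) in frame 1 and (12.8, 3.3) in frame 2.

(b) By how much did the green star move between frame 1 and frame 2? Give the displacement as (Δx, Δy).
(-3.2, 2.9)

The green star was at (19.0, 1.1) in frame 1 and (15.8, 4.0) in frame 2.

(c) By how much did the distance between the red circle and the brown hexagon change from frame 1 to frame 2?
+6.1

Distance in frame 1: 2.2. Distance in frame 2: 8.3.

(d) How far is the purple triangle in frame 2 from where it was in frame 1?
3.6

The purple triangle moved from (15.8, 6.6) to (13.5, 9.4), a distance of √(2.3² + 2.8²) ≈ 3.6.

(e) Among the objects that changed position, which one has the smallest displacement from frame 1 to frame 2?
the red circle

(moved 2.4)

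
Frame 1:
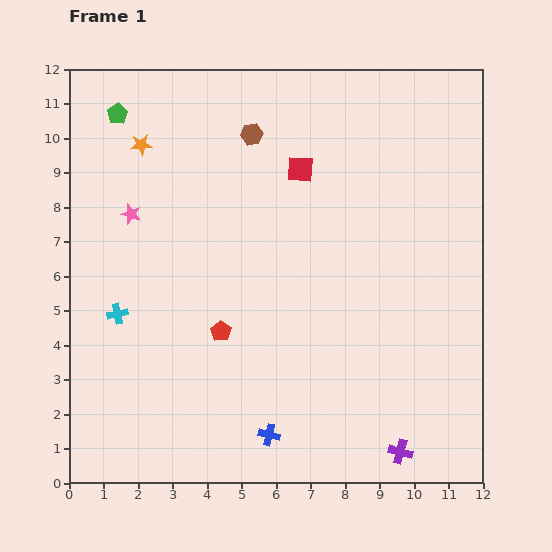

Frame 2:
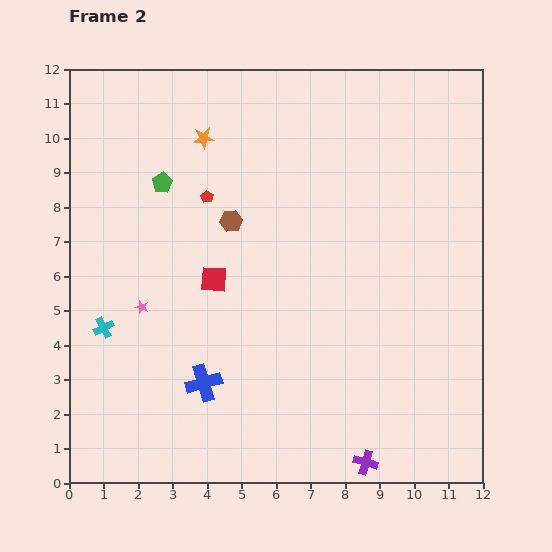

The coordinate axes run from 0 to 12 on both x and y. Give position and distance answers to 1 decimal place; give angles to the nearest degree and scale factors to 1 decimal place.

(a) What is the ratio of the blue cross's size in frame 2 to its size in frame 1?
1.7×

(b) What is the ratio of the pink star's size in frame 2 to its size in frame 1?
0.7×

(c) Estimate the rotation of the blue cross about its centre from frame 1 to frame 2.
30° counter-clockwise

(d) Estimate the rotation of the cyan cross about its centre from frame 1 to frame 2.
16° counter-clockwise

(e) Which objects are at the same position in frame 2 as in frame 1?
none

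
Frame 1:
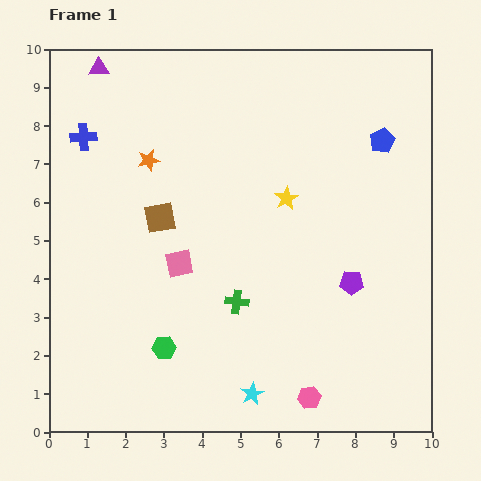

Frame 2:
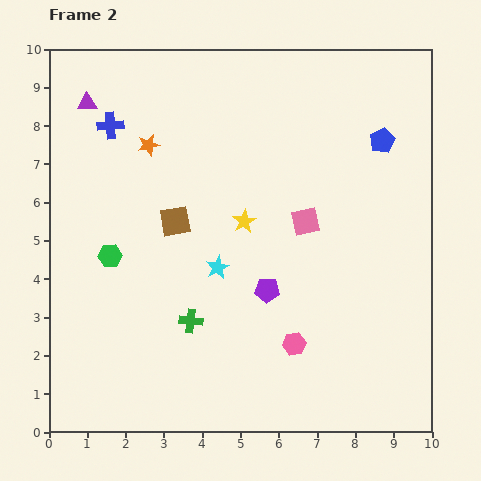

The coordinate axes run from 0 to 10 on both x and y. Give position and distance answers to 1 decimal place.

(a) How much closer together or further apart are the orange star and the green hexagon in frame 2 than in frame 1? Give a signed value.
-1.8

Distance in frame 1: 4.9. Distance in frame 2: 3.1.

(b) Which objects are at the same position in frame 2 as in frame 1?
the blue pentagon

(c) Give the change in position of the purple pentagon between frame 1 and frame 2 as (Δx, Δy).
(-2.2, -0.2)

The purple pentagon was at (7.9, 3.9) in frame 1 and (5.7, 3.7) in frame 2.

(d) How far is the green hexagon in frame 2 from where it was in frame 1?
2.8

The green hexagon moved from (3.0, 2.2) to (1.6, 4.6), a distance of √(1.4² + 2.4²) ≈ 2.8.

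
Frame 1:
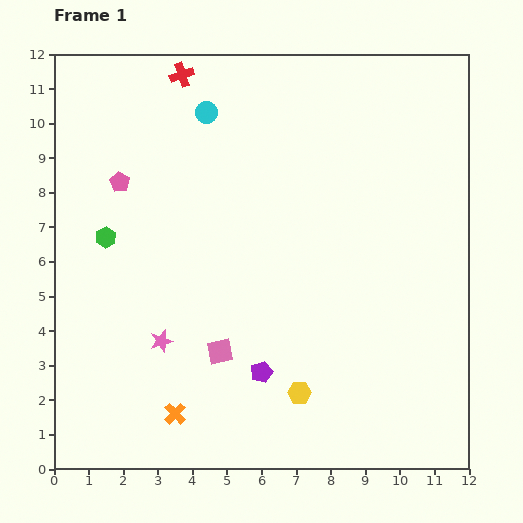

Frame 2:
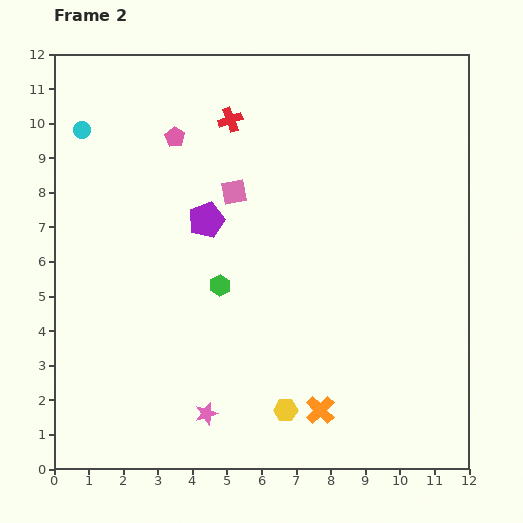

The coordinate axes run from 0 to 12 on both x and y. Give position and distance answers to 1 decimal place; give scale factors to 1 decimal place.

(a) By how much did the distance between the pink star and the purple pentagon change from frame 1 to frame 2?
+2.6

Distance in frame 1: 3.0. Distance in frame 2: 5.6.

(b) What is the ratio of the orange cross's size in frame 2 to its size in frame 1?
1.3×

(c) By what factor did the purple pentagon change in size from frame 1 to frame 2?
1.7×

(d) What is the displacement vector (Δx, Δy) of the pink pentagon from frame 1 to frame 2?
(1.6, 1.3)

The pink pentagon was at (1.9, 8.3) in frame 1 and (3.5, 9.6) in frame 2.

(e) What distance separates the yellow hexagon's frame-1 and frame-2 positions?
0.6

The yellow hexagon moved from (7.1, 2.2) to (6.7, 1.7), a distance of √(0.4² + 0.5²) ≈ 0.6.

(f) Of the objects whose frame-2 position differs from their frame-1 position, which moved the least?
the yellow hexagon

(moved 0.6)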